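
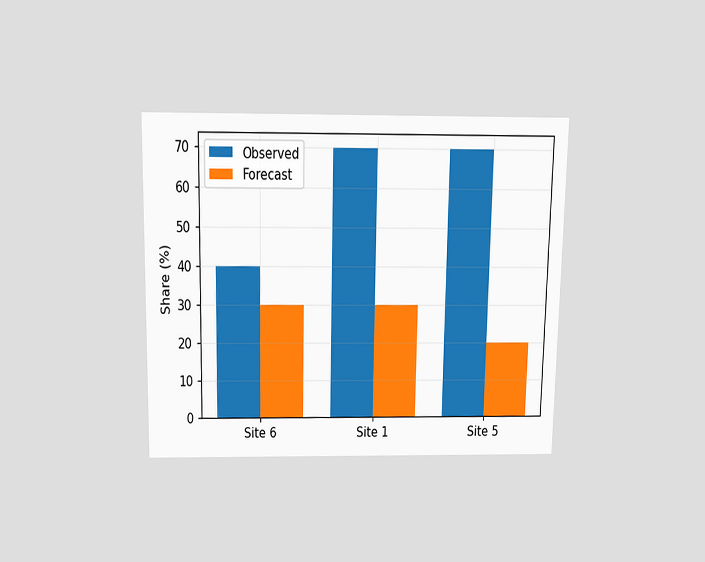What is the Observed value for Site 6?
40%

The chart is viewed slightly from above. The Observed bar at Site 6 reaches 40% on the y-axis.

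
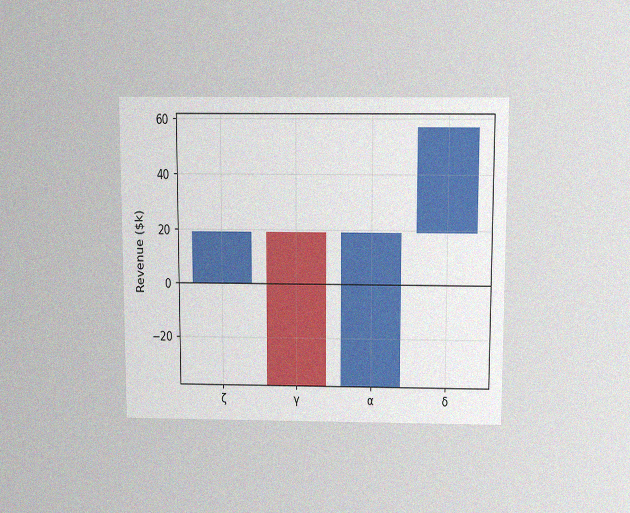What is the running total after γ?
$-38k

The chart is viewed slightly from above, with some photo noise. After γ the running total reaches $-38k.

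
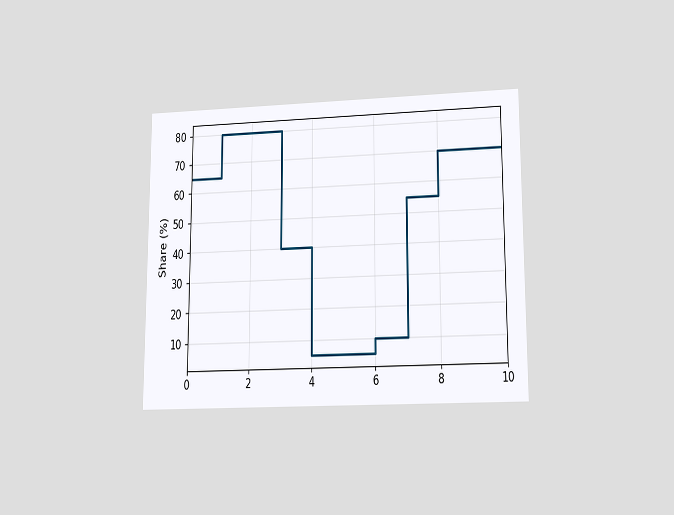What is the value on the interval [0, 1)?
65%

The chart is viewed at a slight angle. On [0, 1) the step sits at 65%.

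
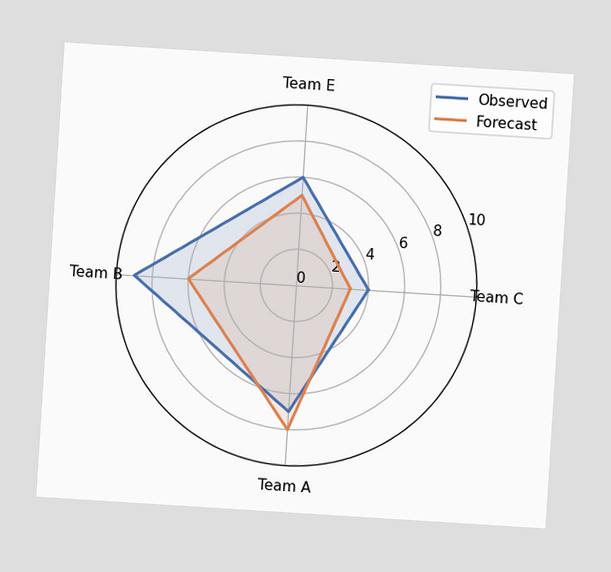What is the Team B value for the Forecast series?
6

The chart is tilted about 4° clockwise. On the Team B axis, Forecast reaches 6.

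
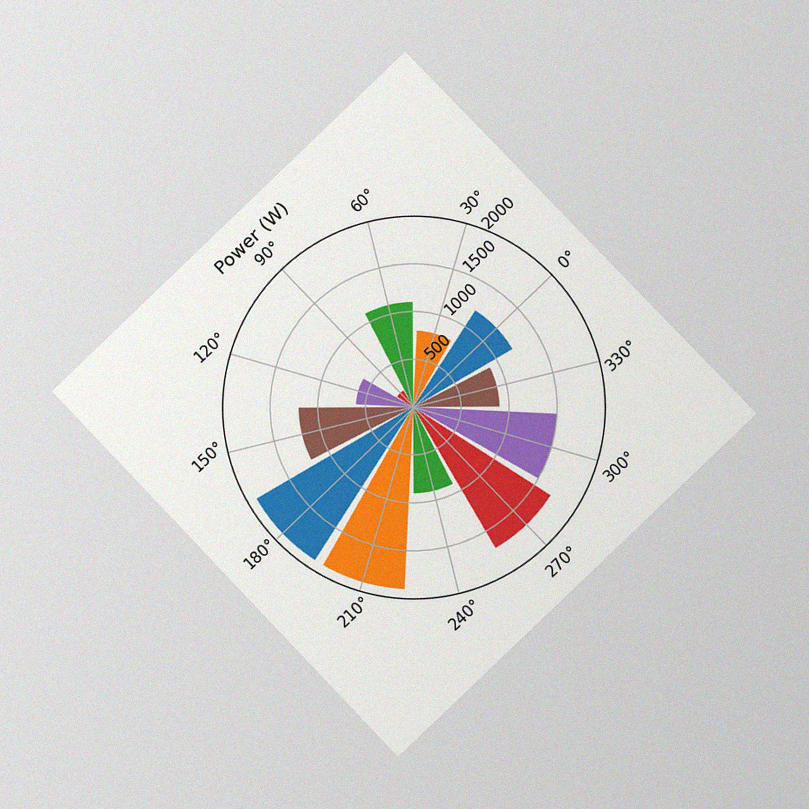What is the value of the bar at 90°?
200W

The chart is tilted about 44° counter-clockwise and viewed at a slight angle, with some photo noise. The bar at 90° reaches 200W on the radial axis.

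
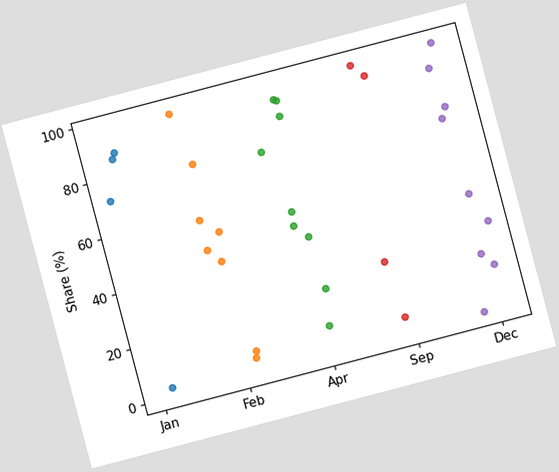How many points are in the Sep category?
4

The chart is tilted about 15° counter-clockwise. Counting the markers in the Sep column gives 4.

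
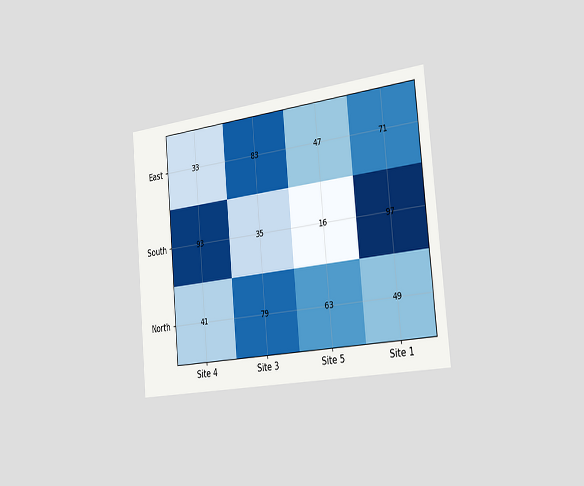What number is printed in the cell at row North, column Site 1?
49

The chart is tilted about 5° counter-clockwise and viewed slightly from the right. The (North, Site 1) cell reads 49.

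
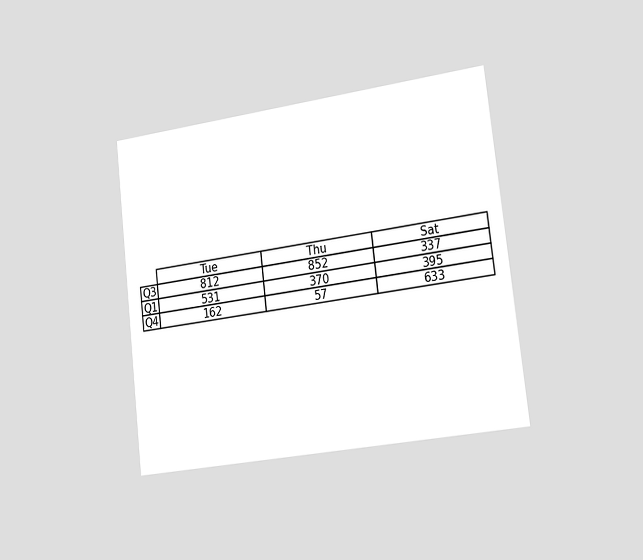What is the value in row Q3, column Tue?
812

The chart is tilted about 7° counter-clockwise and viewed slightly from the right. The (Q3, Tue) cell reads 812.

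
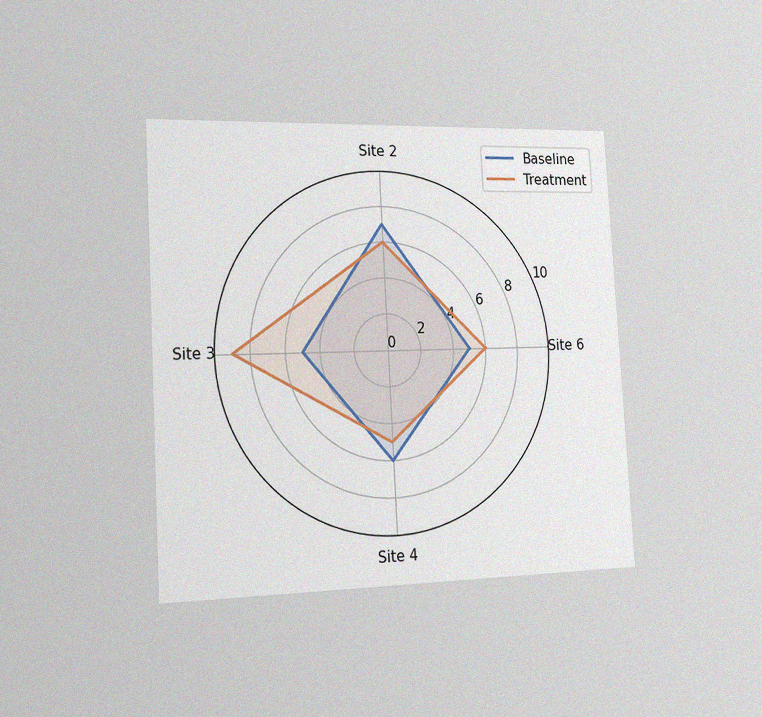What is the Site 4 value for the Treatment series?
The chart is tilted about 3° counter-clockwise and viewed slightly from the left, with some photo noise. On the Site 4 axis, Treatment reaches 5.

5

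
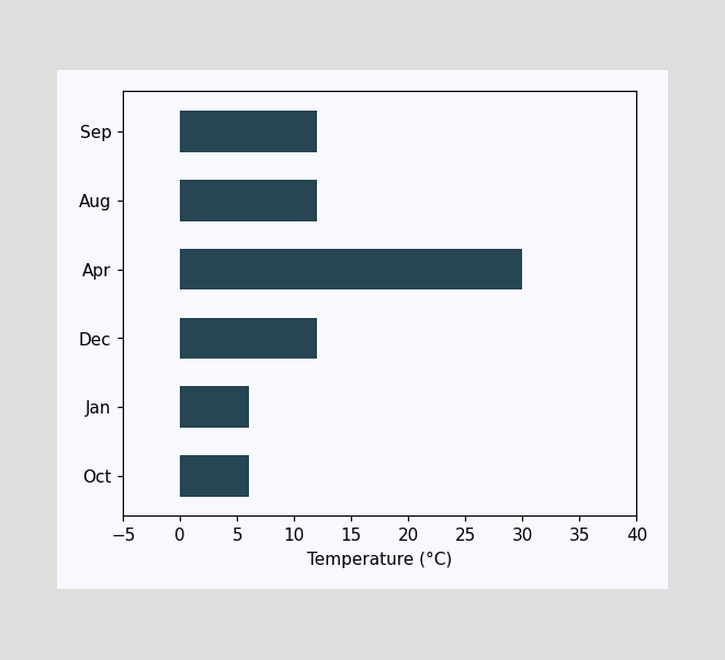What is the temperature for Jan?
6°C

Reading along the chart's x-axis, the Jan bar reaches 6°C.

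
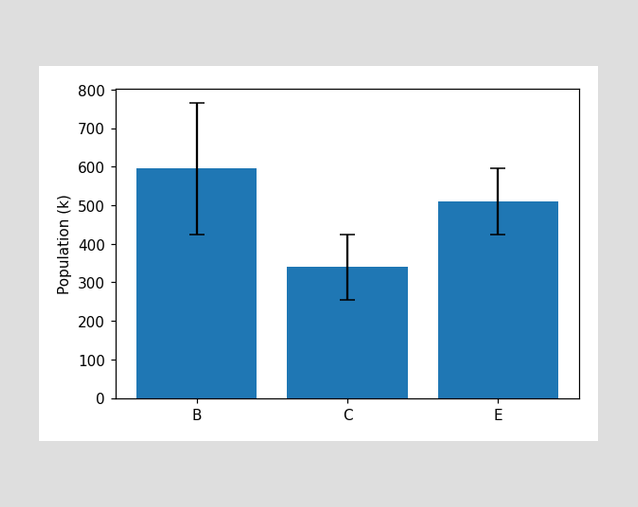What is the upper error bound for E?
595k

The E bar's upper whisker reaches 595k.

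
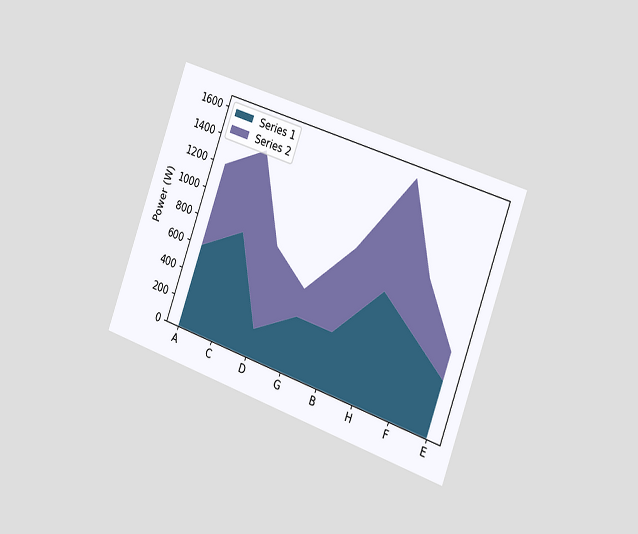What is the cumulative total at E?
600W

The chart is tilted about 20° clockwise and viewed slightly from the right. The stacked total at E reaches 600W.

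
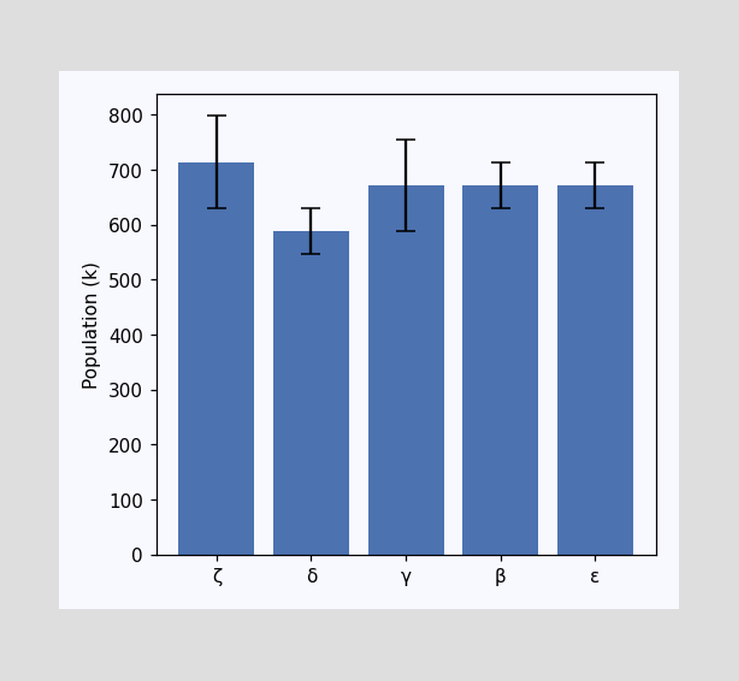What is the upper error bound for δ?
The δ bar's upper whisker reaches 630k.

630k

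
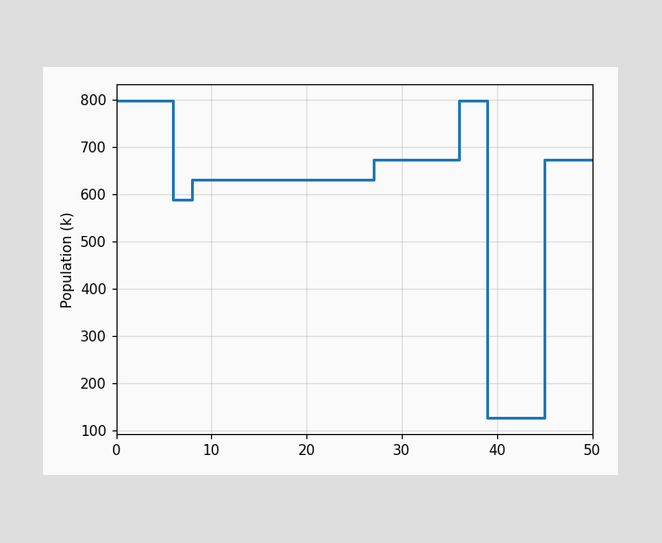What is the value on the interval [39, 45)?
126k

On [39, 45) the step sits at 126k.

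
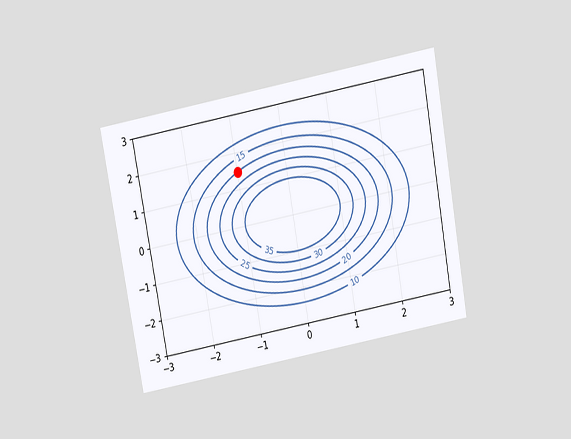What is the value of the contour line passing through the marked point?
The chart is tilted about 10° counter-clockwise and viewed slightly from above. The marked point sits on the contour labelled 20.

20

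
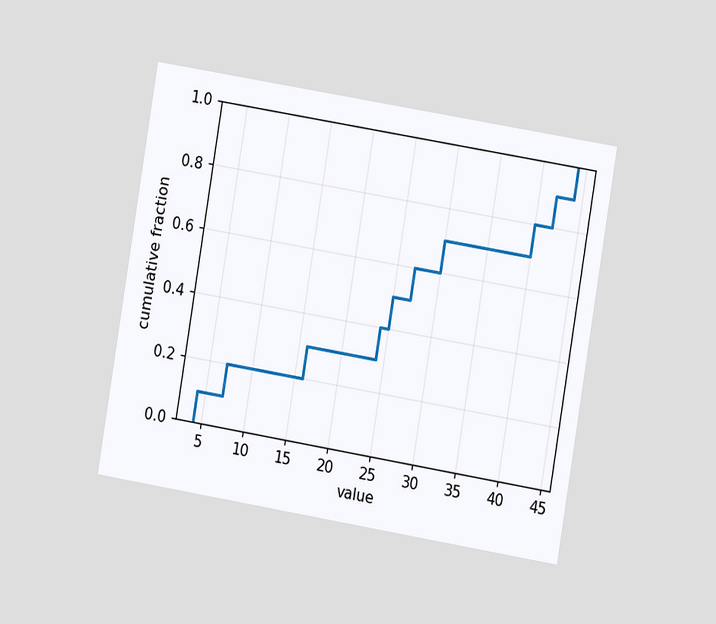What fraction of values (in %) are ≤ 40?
The chart is tilted about 9° clockwise and viewed at a slight angle. At x=40 the ECDF step is at 80%.

80%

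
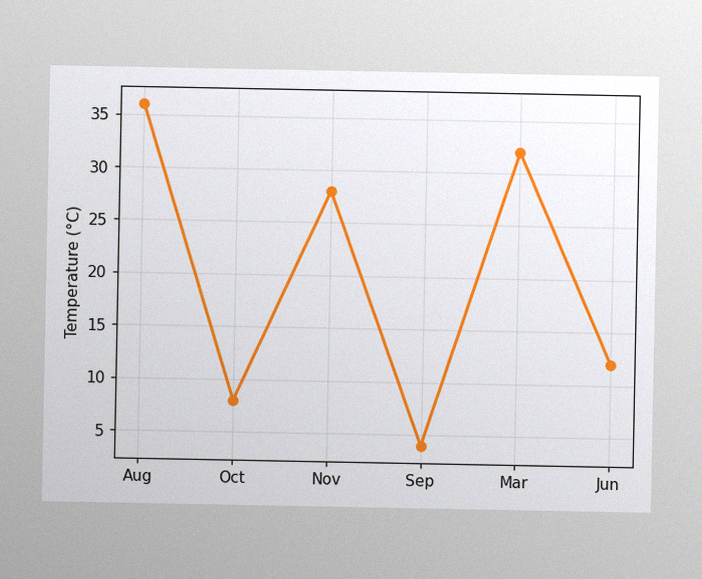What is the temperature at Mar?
The image has some photo noise and uneven lighting. At Mar, the line is at 32°C.

32°C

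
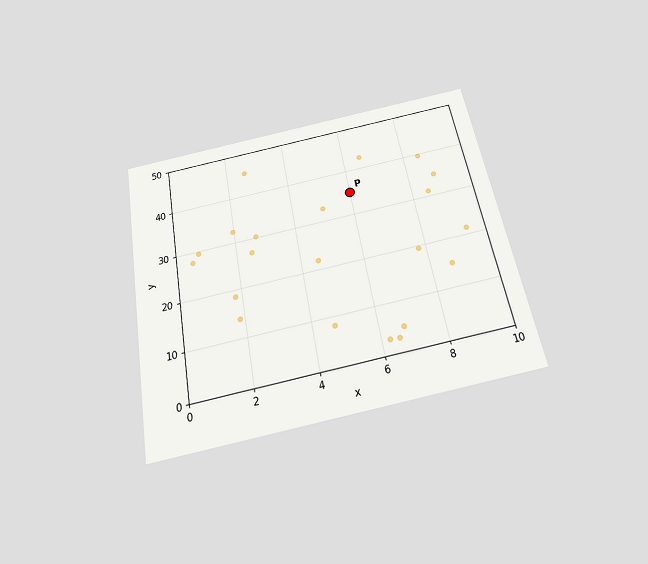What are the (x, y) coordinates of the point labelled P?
The chart is tilted about 10° counter-clockwise and viewed slightly from below. Following the gridlines from P to each axis, P sits at (6, 35).

(6, 35)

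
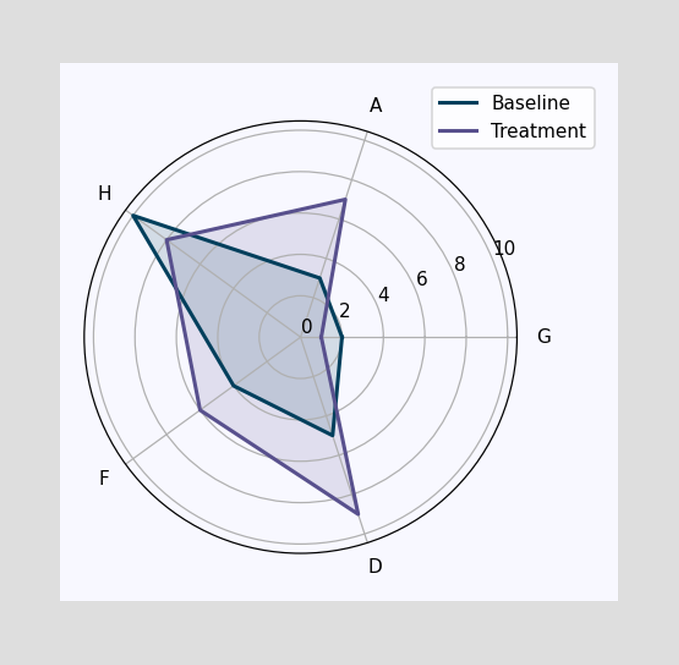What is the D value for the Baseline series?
5

On the D axis, Baseline reaches 5.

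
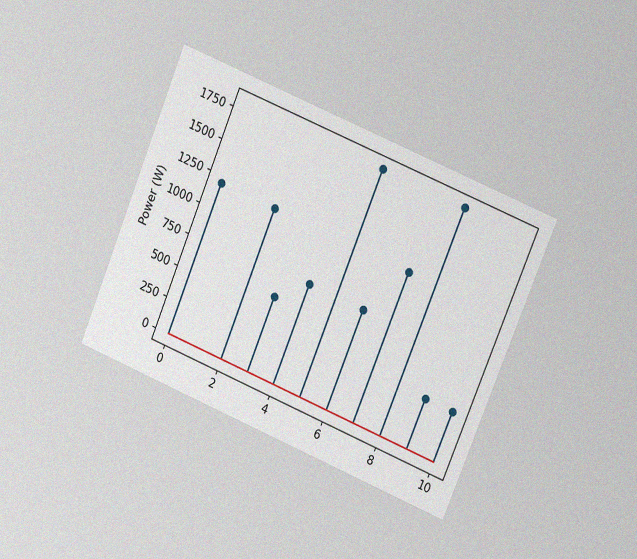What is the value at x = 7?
The chart is tilted about 22° clockwise and viewed at a slight angle, with some photo noise. The stem at x=7 reaches 1200W.

1200W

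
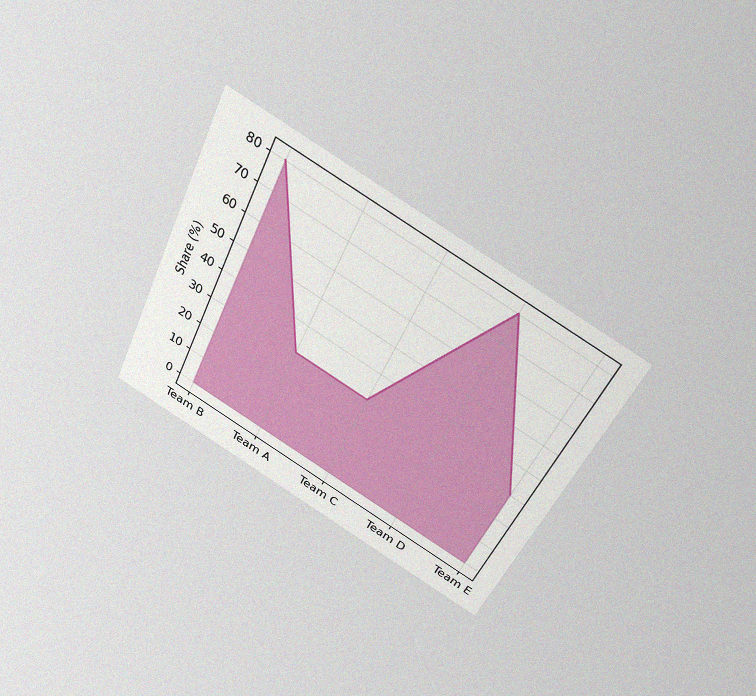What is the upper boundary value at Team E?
The chart is tilted about 25° clockwise and viewed slightly from above, with some photo noise. At Team E the upper boundary is at 30%.

30%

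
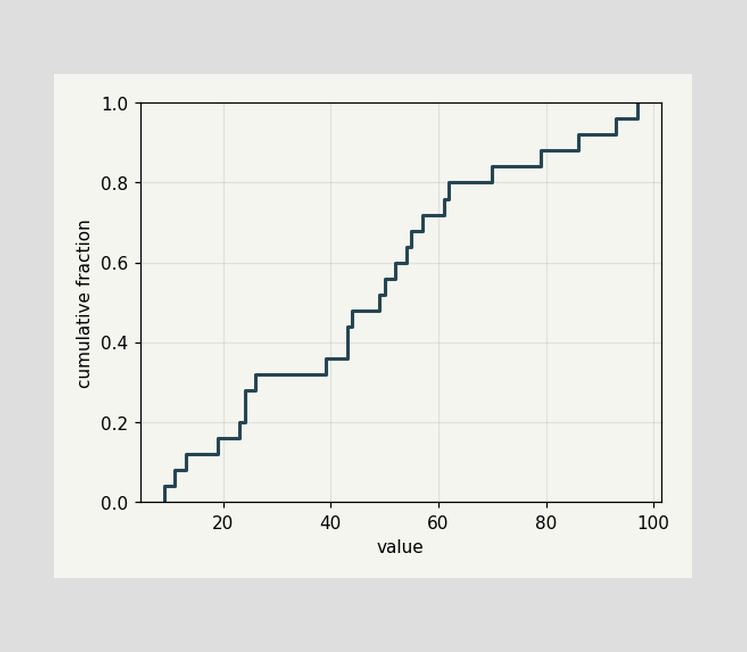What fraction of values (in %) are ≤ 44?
48%

At x=44 the ECDF step is at 48%.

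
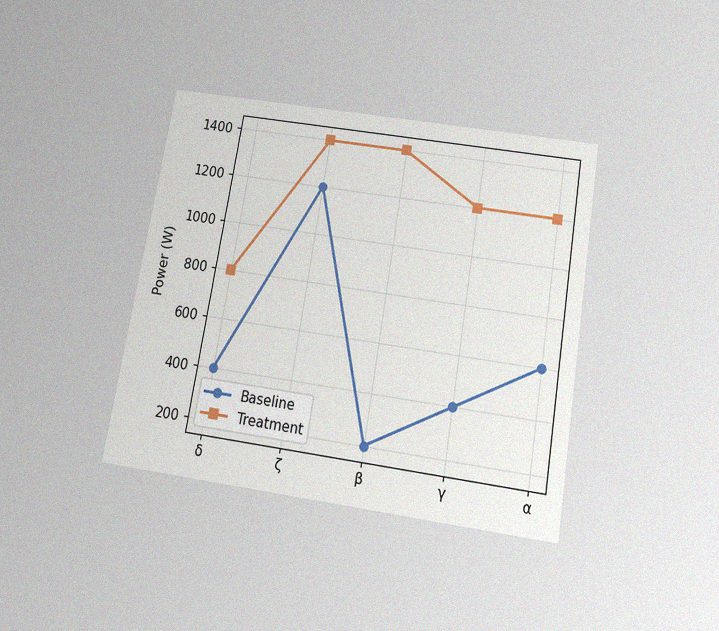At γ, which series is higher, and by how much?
The chart is tilted about 10° clockwise and viewed slightly from below, with some photo noise. At γ, Treatment sits above the other line by 800W.

Treatment, by 800W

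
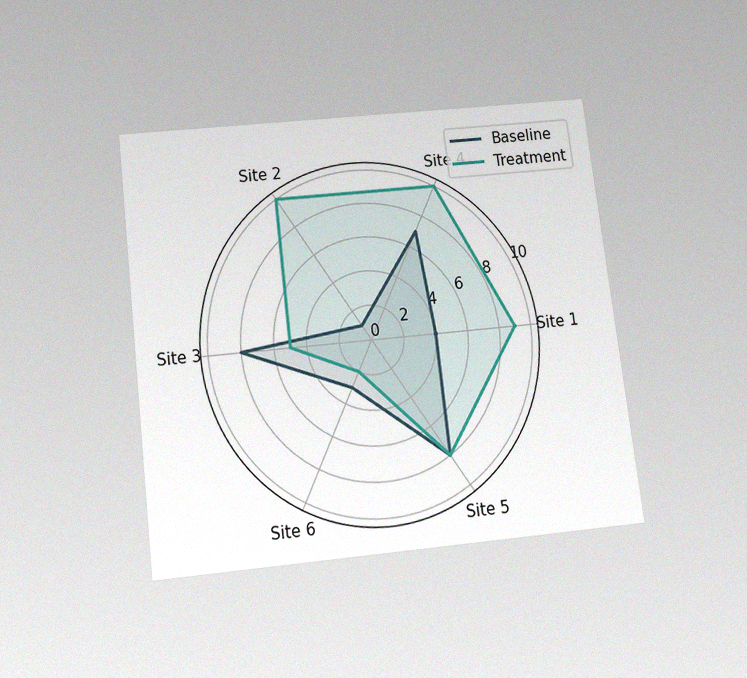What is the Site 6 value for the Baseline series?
3

The chart is tilted about 7° counter-clockwise and viewed slightly from below, with some photo noise. On the Site 6 axis, Baseline reaches 3.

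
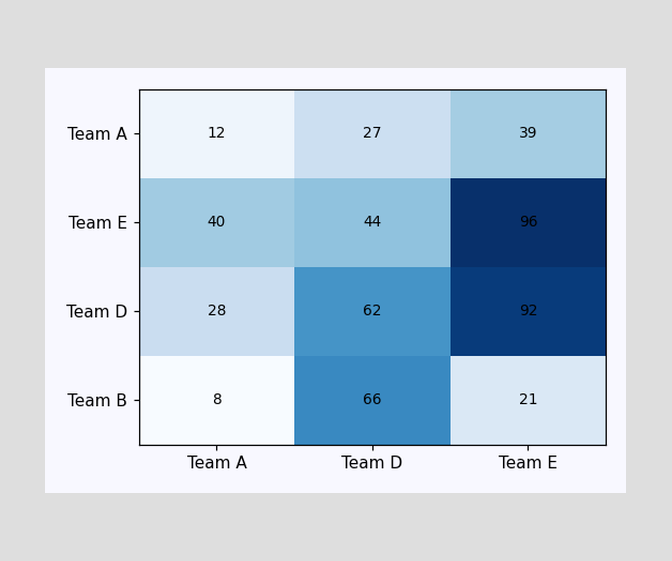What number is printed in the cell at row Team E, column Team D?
44

The (Team E, Team D) cell reads 44.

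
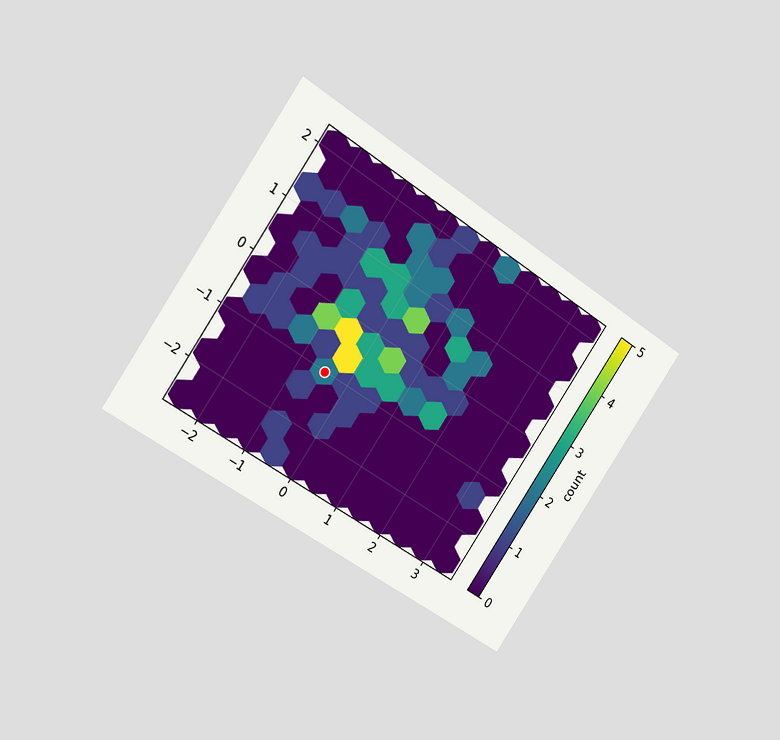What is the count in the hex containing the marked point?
The chart is tilted about 34° clockwise and viewed slightly from the left. The marked hex reads 2 on the colorbar.

2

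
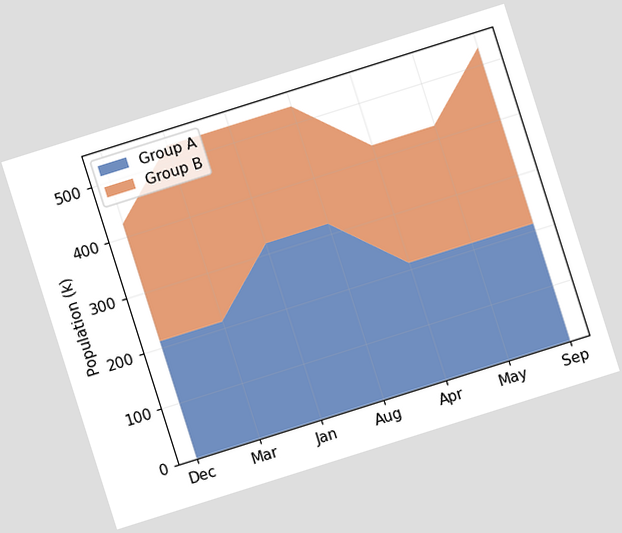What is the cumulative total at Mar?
The chart is tilted about 18° counter-clockwise. The stacked total at Mar reaches 530k.

530k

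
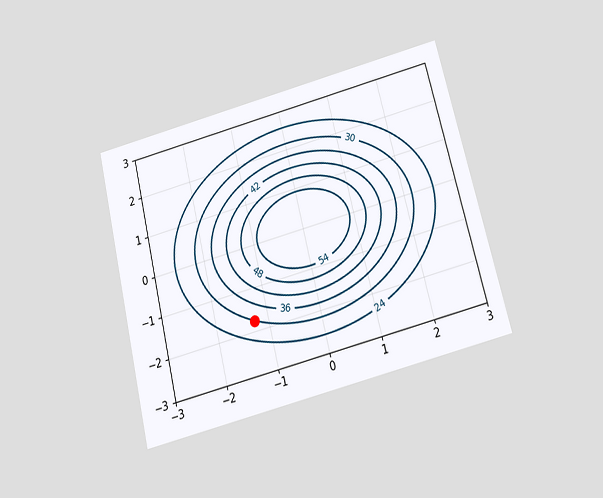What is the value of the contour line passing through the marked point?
The chart is tilted about 14° counter-clockwise and viewed slightly from below. The marked point sits on the contour labelled 30.

30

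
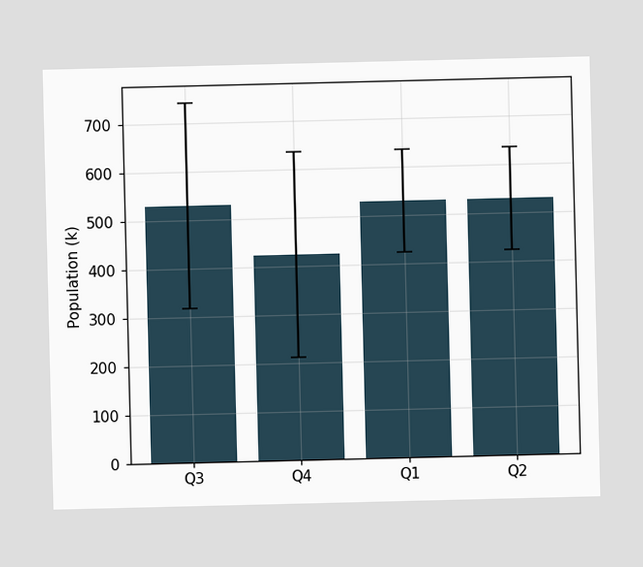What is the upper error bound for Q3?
The Q3 bar's upper whisker reaches 742k.

742k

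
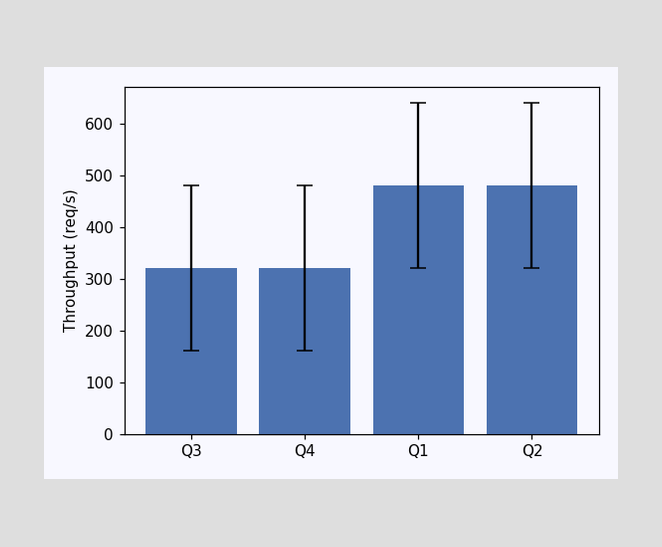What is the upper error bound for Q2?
640req/s

The Q2 bar's upper whisker reaches 640req/s.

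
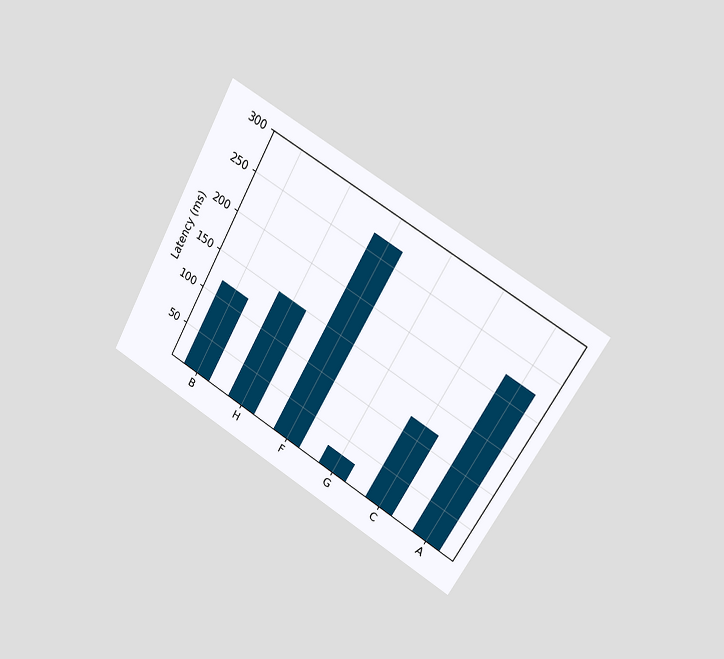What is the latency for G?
The chart is tilted about 30° clockwise and viewed slightly from the right. Reading along the chart's y-axis, the G bar reaches 30ms.

30ms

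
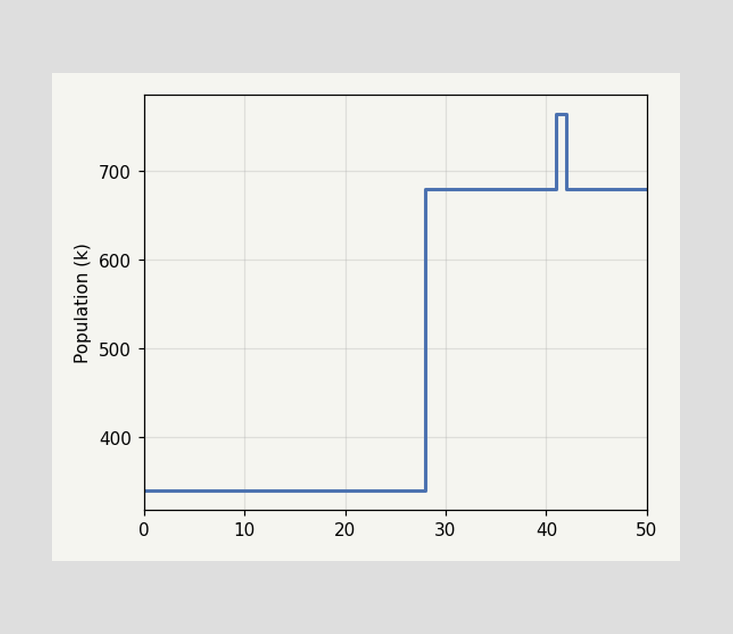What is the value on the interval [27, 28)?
On [27, 28) the step sits at 340k.

340k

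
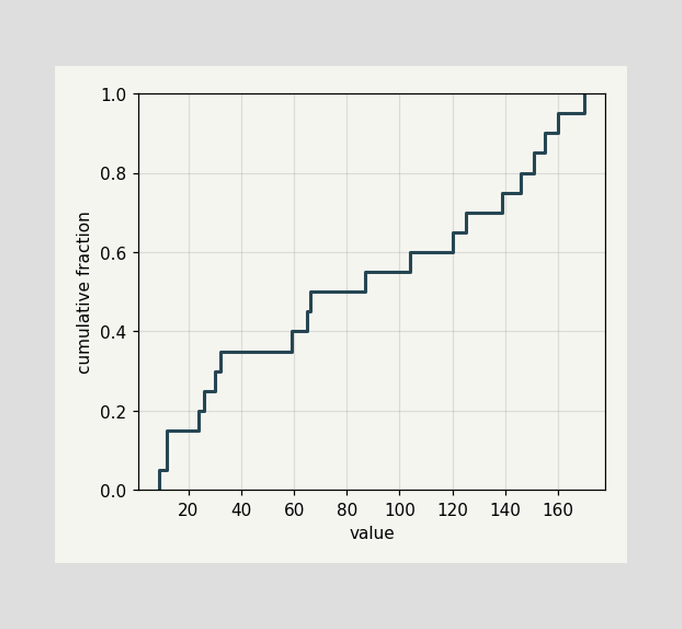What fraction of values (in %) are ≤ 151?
At x=151 the ECDF step is at 85%.

85%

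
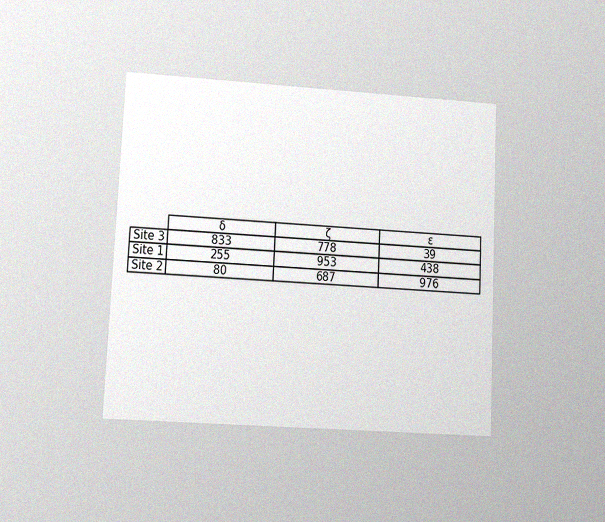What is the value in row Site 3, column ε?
39

The chart is tilted about 3° clockwise and viewed at a slight angle, with some photo noise. The (Site 3, ε) cell reads 39.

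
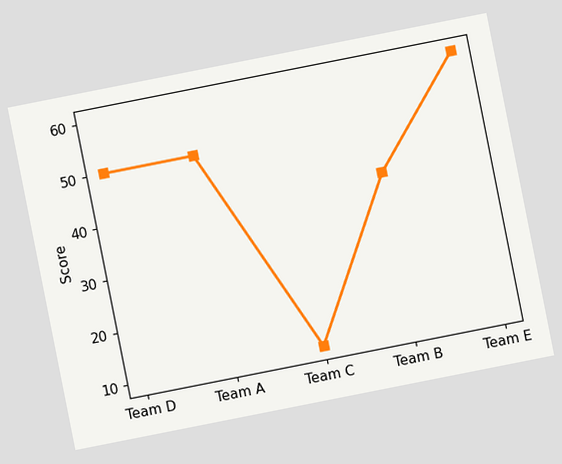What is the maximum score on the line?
The chart is tilted about 11° counter-clockwise. The highest point is at Team E, and reading across to the y-axis gives 60.

60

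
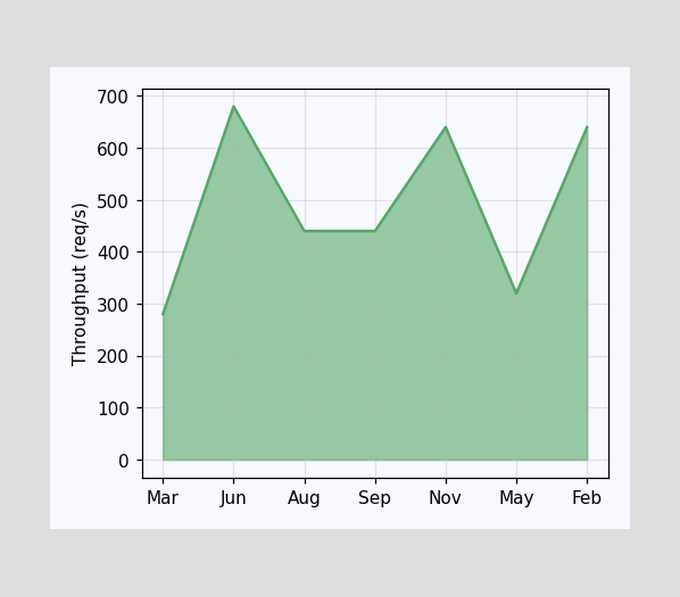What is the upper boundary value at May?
At May the upper boundary is at 320req/s.

320req/s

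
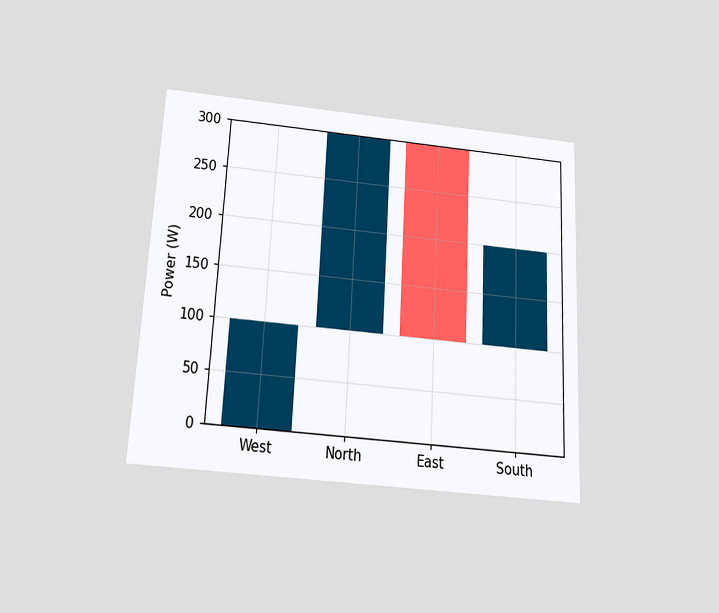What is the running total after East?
The chart is tilted about 3° clockwise and viewed slightly from below. After East the running total reaches 100W.

100W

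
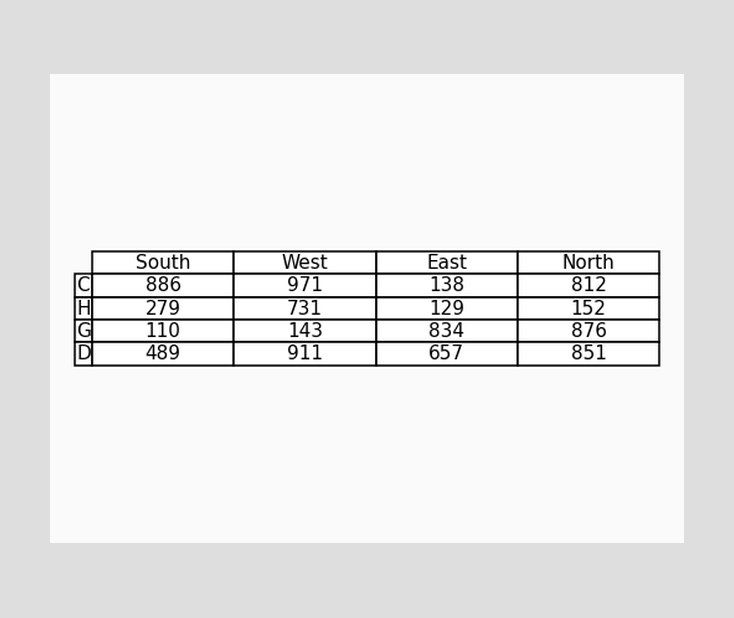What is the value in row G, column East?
The (G, East) cell reads 834.

834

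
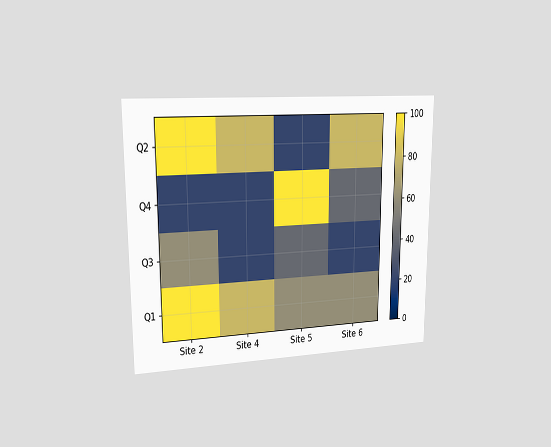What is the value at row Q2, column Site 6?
The chart is viewed slightly from the left. Matching cell (Q2, Site 6) against the colorbar gives 80.

80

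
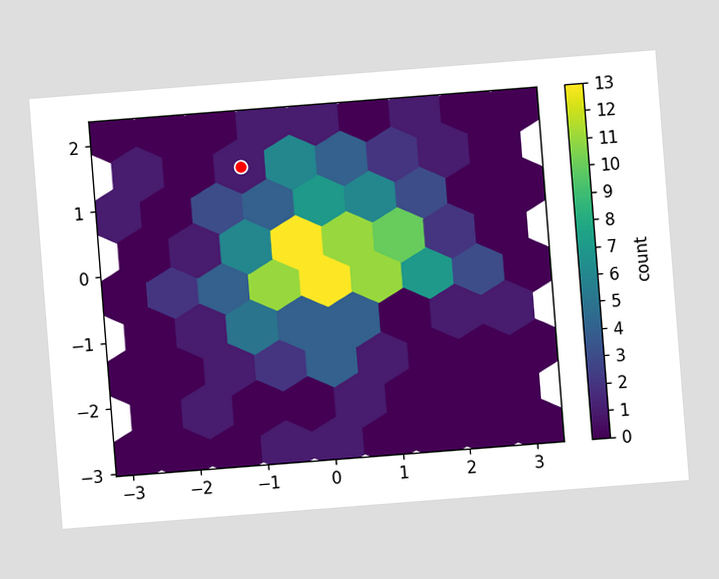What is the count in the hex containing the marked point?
1

The chart is tilted about 4° counter-clockwise. The marked hex reads 1 on the colorbar.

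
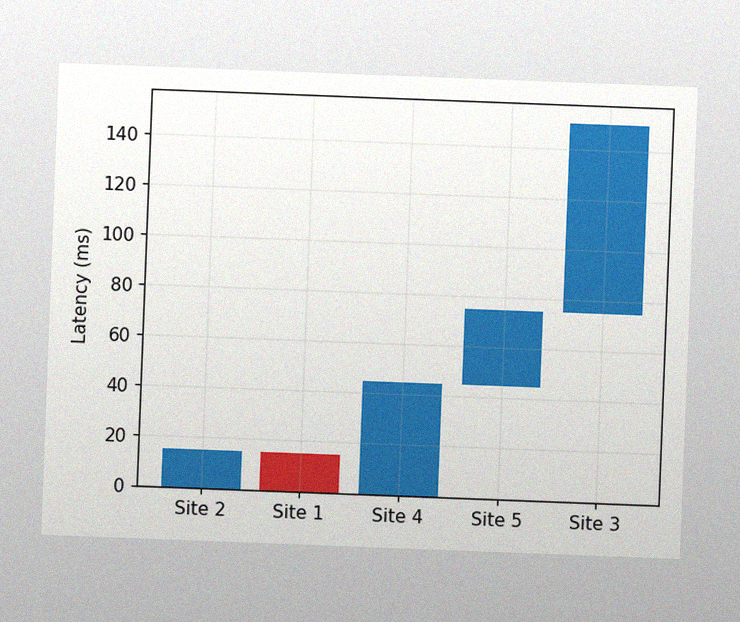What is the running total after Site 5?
The chart is tilted about 2° clockwise, with some photo noise. After Site 5 the running total reaches 75ms.

75ms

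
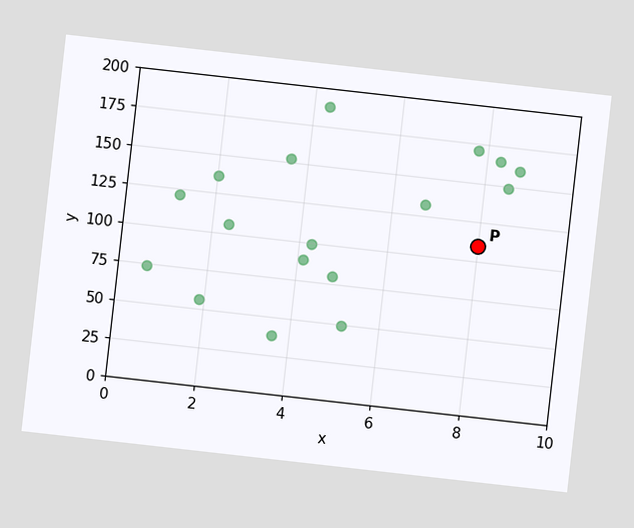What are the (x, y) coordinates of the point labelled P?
(8, 110)

The chart is tilted about 6° clockwise. Following the gridlines from P to each axis, P sits at (8, 110).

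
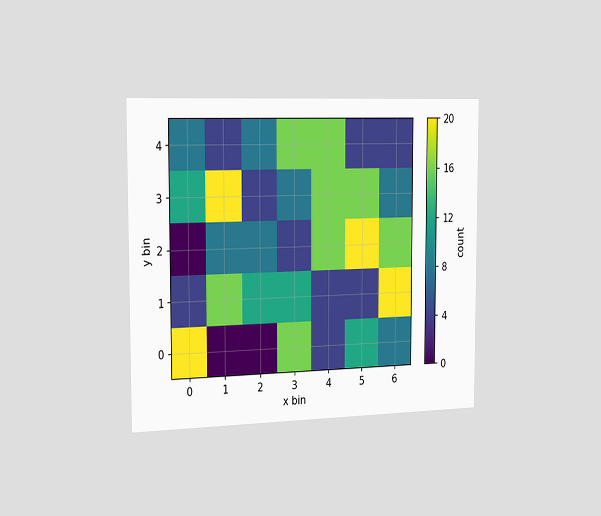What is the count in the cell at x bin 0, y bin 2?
0

The chart is viewed slightly from the left. Matching the cell (0, 2) against the colorbar gives 0.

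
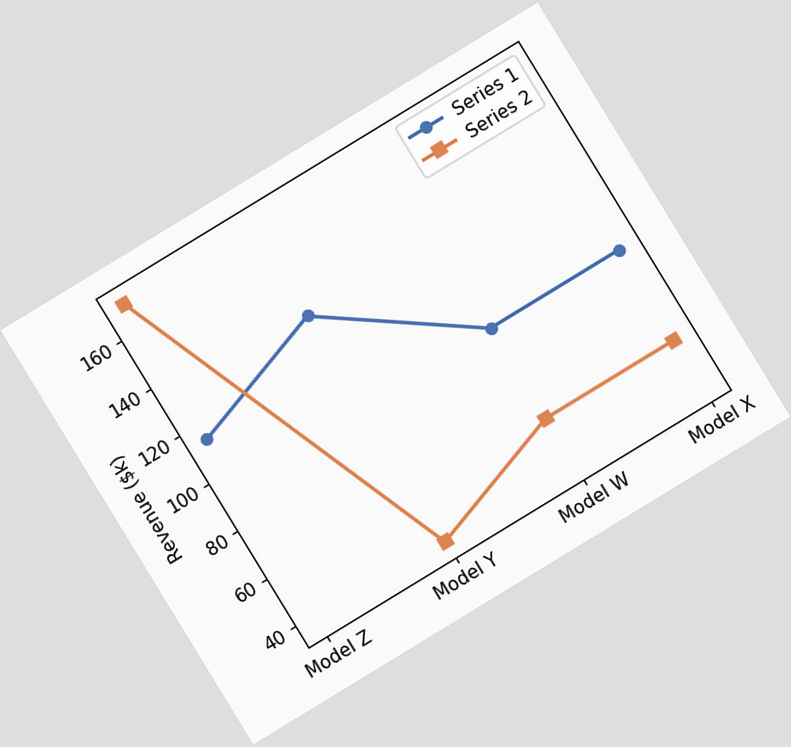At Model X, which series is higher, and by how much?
The chart is tilted about 31° counter-clockwise. At Model X, Series 1 sits above the other line by $38k.

Series 1, by $38k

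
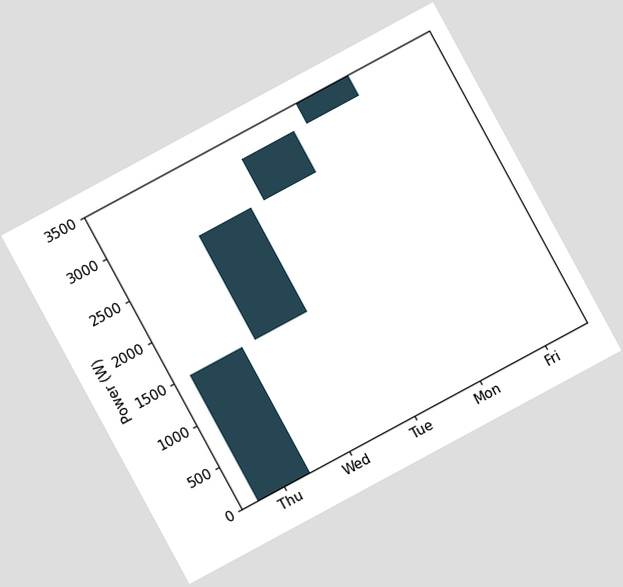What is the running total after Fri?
The chart is tilted about 28° counter-clockwise. After Fri the running total reaches 3500W.

3500W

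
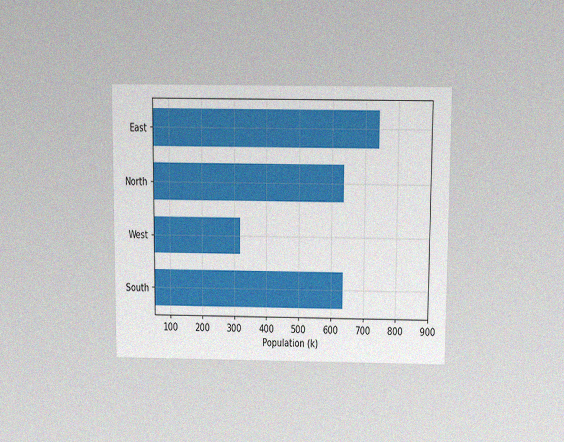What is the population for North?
The chart is viewed slightly from above, with some photo noise. Reading along the chart's x-axis, the North bar reaches 636k.

636k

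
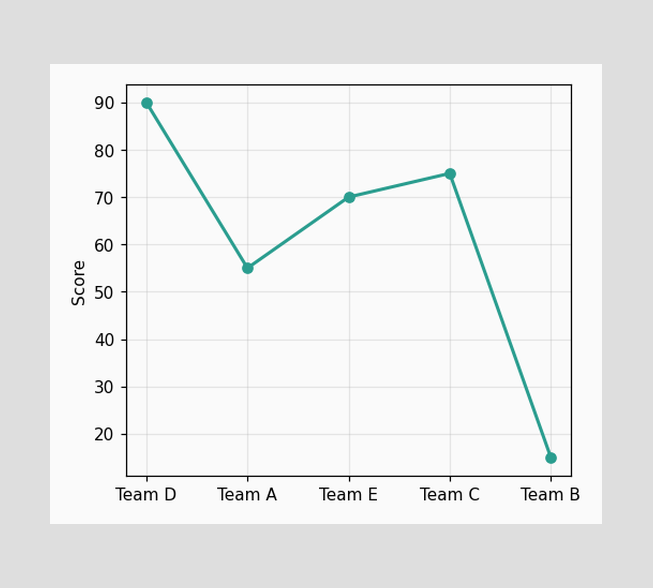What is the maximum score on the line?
The highest point is at Team D, and reading across to the y-axis gives 90.

90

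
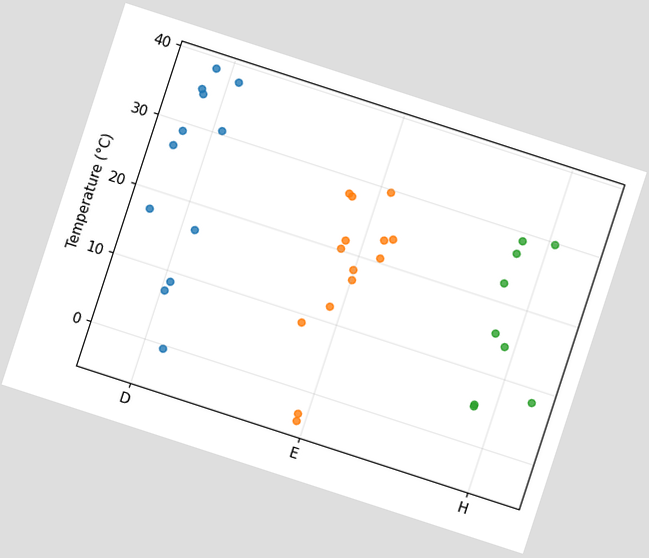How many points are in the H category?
9

The chart is tilted about 18° clockwise. Counting the markers in the H column gives 9.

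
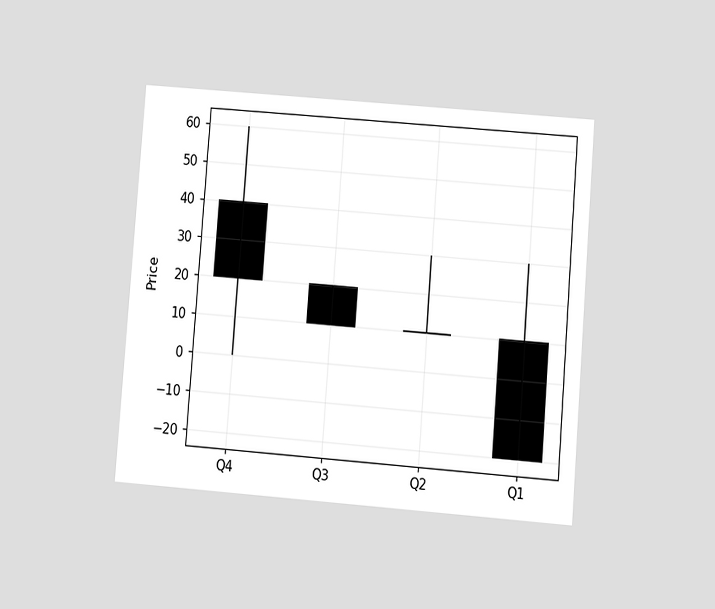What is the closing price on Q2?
The chart is tilted about 5° clockwise and viewed at a slight angle. The Q2 candle closes at 10.

10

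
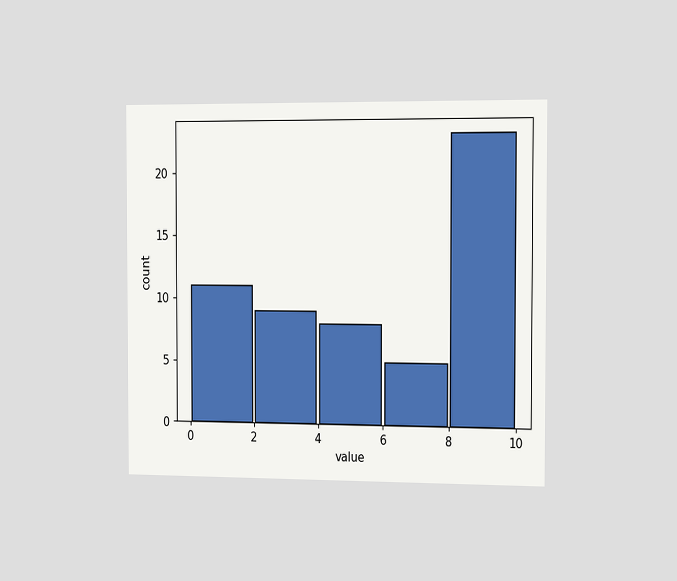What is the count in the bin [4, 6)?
The chart is viewed slightly from the right. The [4, 6) bin has height 8.

8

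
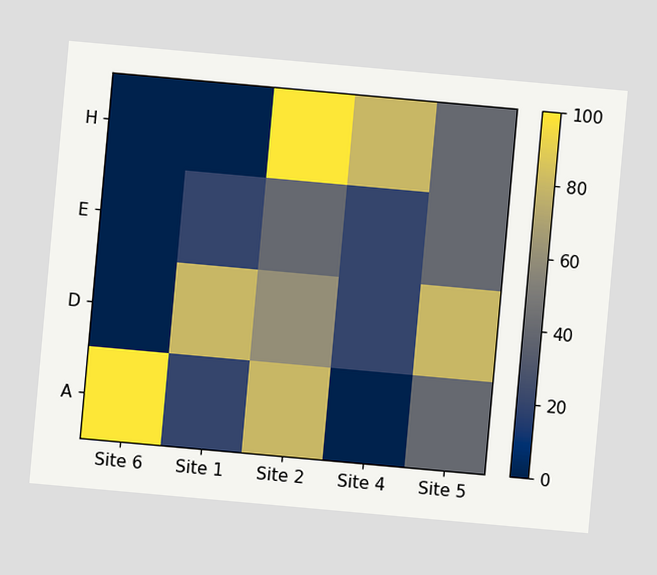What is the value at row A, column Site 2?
80

The chart is tilted about 5° clockwise. Matching cell (A, Site 2) against the colorbar gives 80.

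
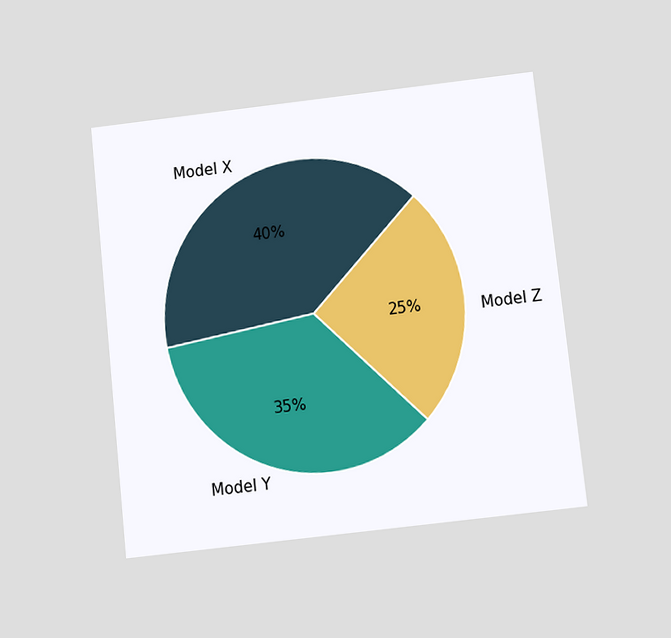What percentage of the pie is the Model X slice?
40%

The chart is tilted about 6° counter-clockwise and viewed slightly from below. The Model X slice takes up 40% of the pie.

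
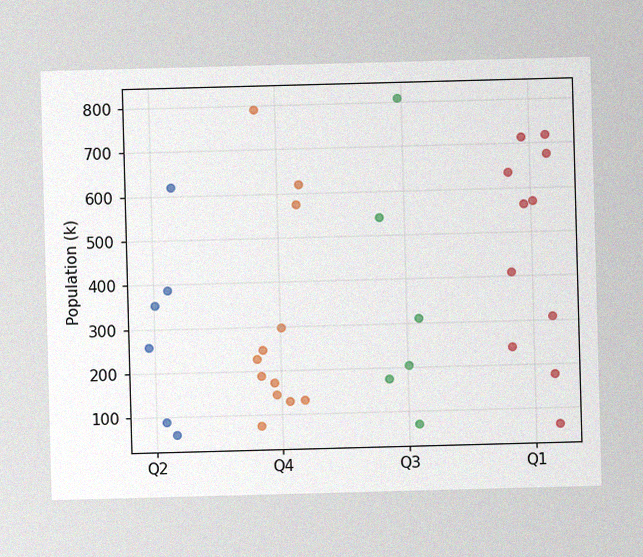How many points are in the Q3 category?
6

The image has some photo noise and uneven lighting. Counting the markers in the Q3 column gives 6.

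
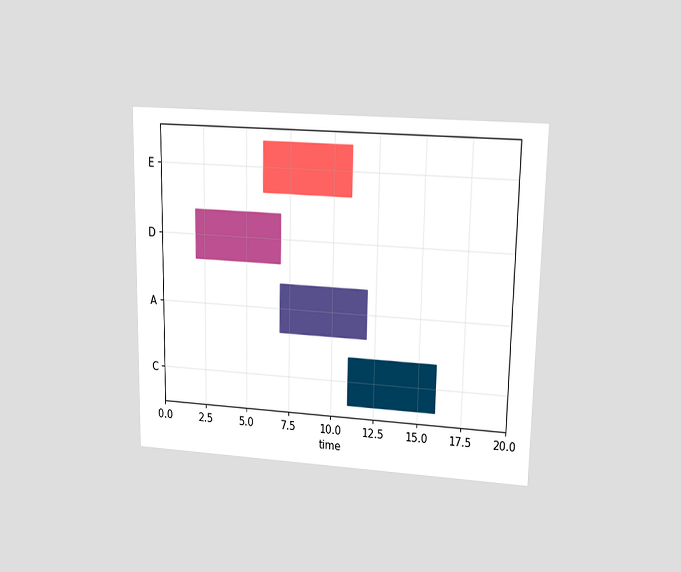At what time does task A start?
The chart is viewed at a slight angle. The A bar begins at t=7.

7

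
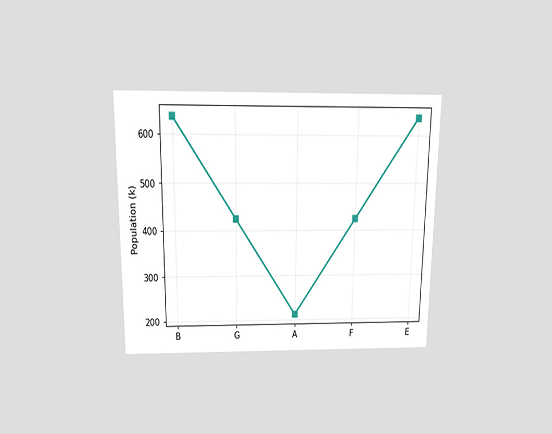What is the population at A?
The chart is viewed slightly from above. At A, the line is at 212k.

212k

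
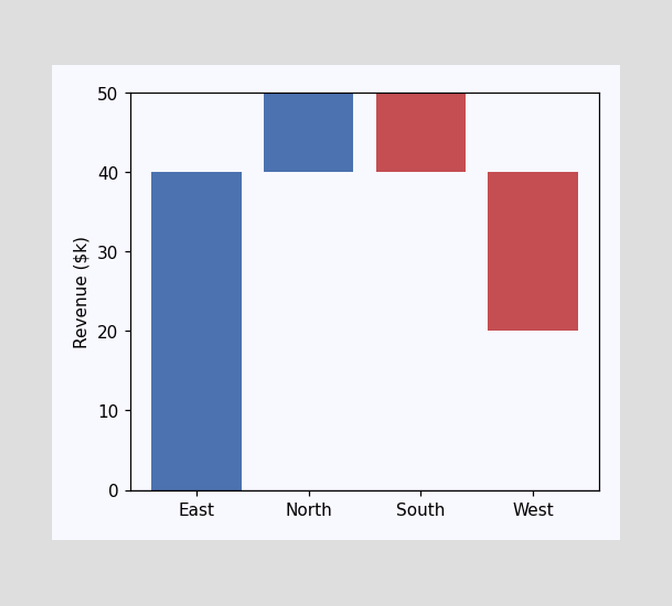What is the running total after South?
After South the running total reaches $40k.

$40k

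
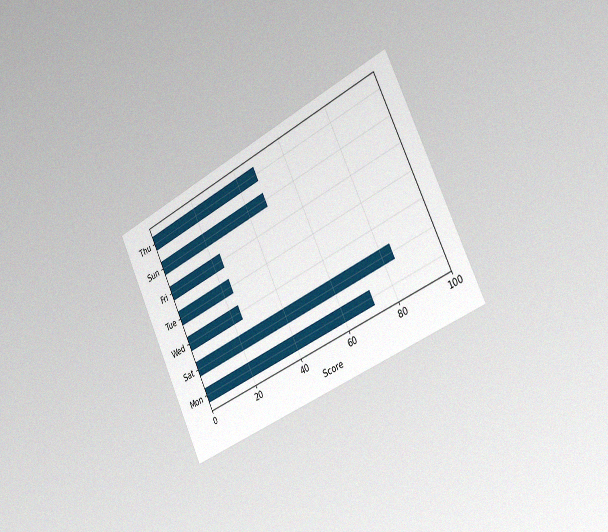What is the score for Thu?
The chart is tilted about 26° counter-clockwise and viewed slightly from the right, with some photo noise. Reading along the chart's x-axis, the Thu bar reaches 48.

48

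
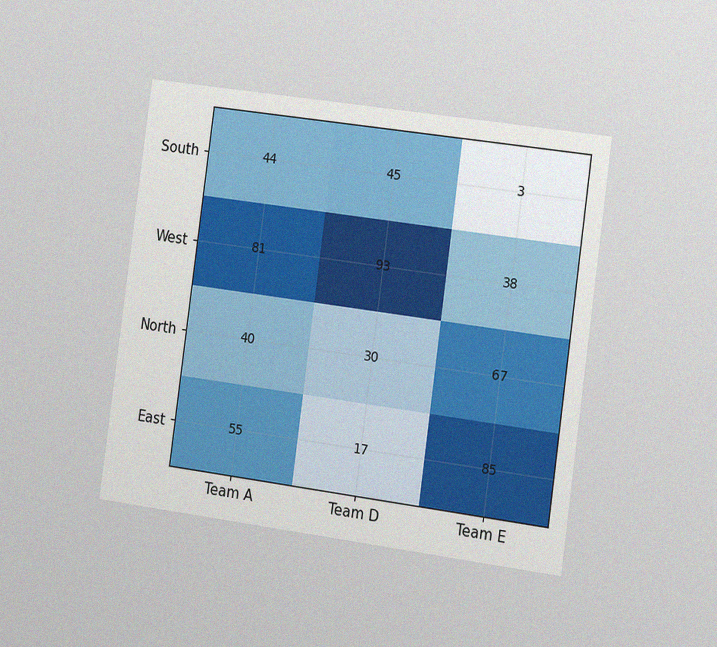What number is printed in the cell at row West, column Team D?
93

The chart is tilted about 8° clockwise and viewed slightly from the right, with some photo noise. The (West, Team D) cell reads 93.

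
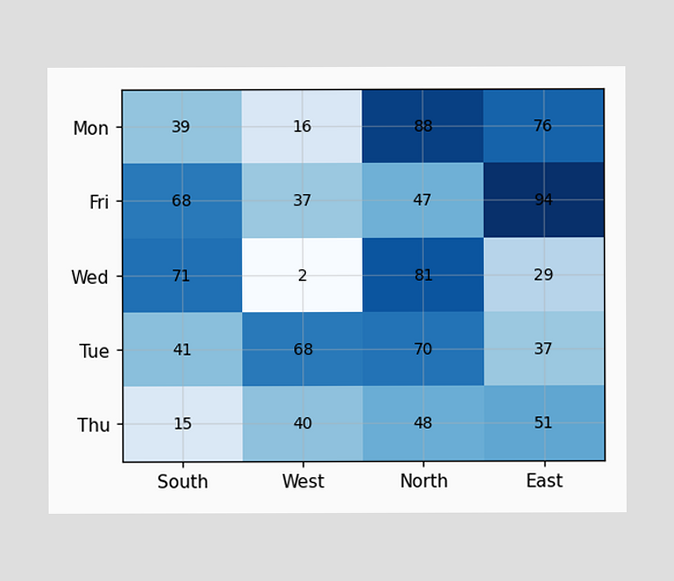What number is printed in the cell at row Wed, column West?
The (Wed, West) cell reads 2.

2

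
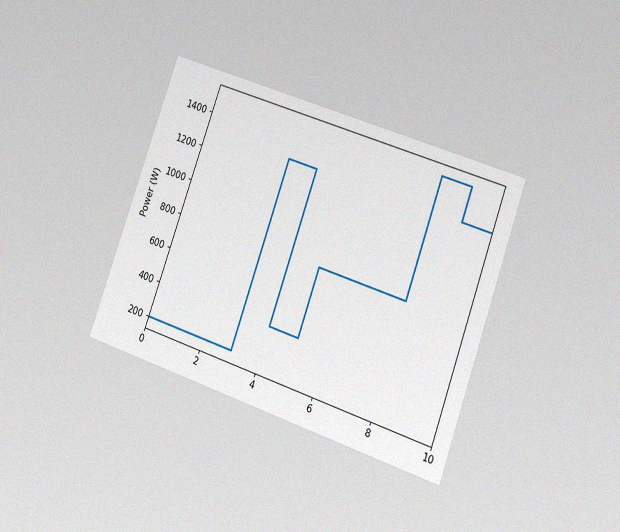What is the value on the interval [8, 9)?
1500W

The chart is tilted about 19° clockwise and viewed at a slight angle, with some photo noise. On [8, 9) the step sits at 1500W.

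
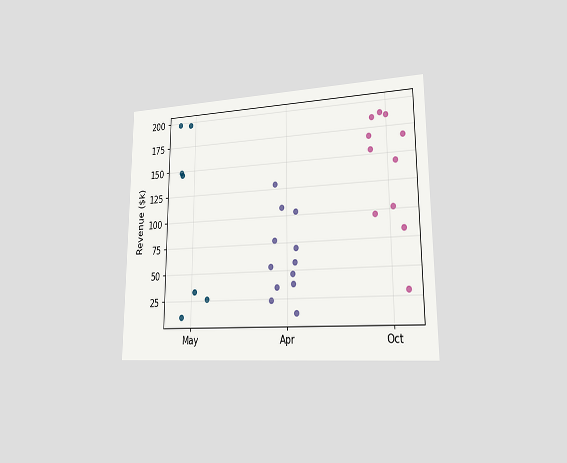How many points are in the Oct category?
11

The chart is viewed slightly from the right. Counting the markers in the Oct column gives 11.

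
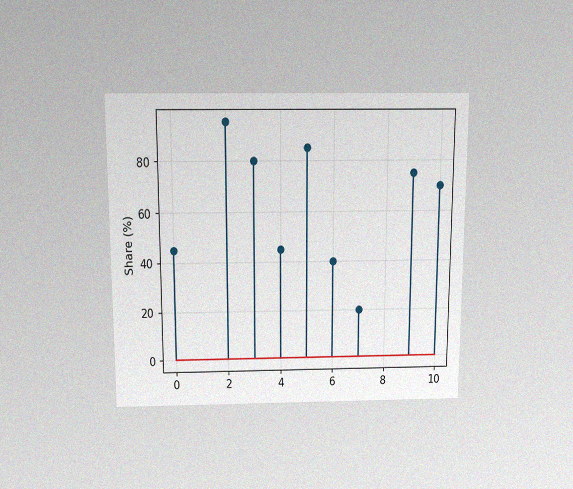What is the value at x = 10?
70%

The chart is viewed slightly from above, with some photo noise. The stem at x=10 reaches 70%.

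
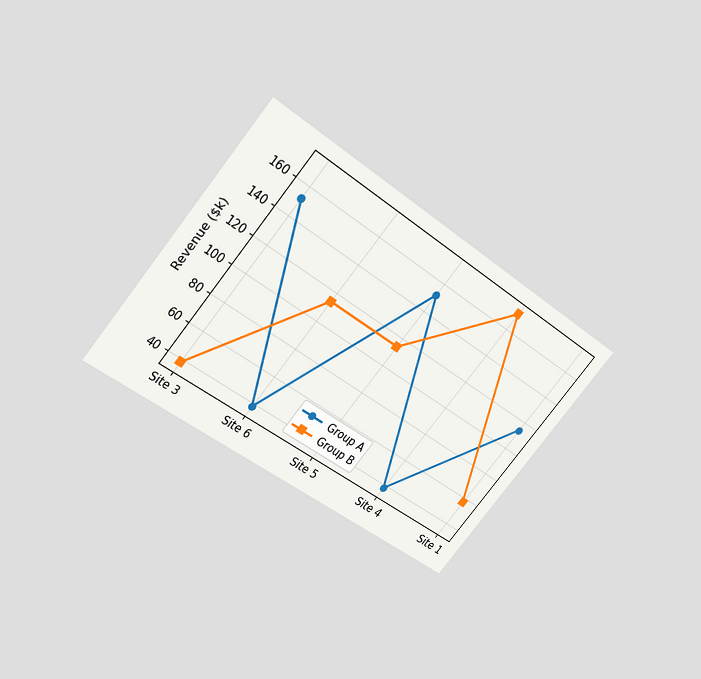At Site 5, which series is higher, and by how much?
Group A, by $38k

The chart is tilted about 40° clockwise and viewed slightly from above. At Site 5, Group A sits above the other line by $38k.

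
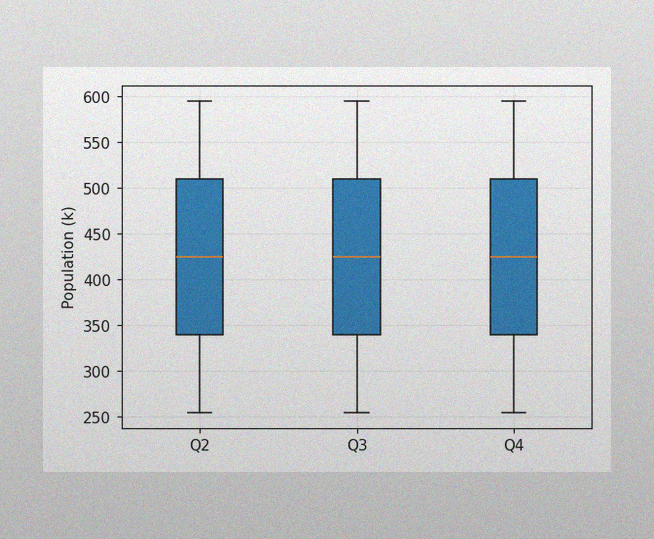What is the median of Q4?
425k

The image has some photo noise and uneven lighting. The median line in the Q4 box sits at 425k.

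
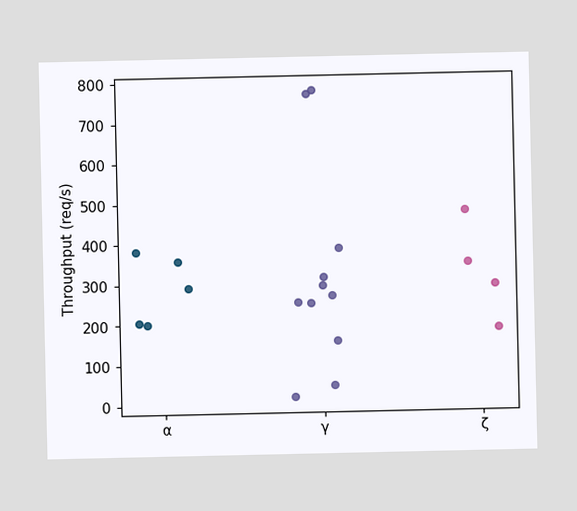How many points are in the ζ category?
4

Counting the markers in the ζ column gives 4.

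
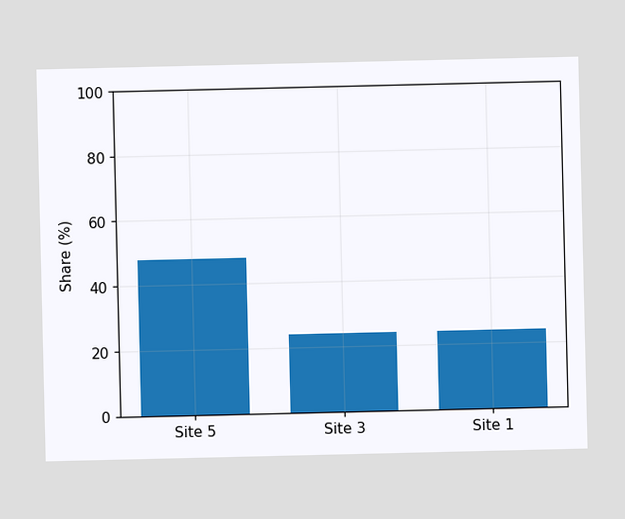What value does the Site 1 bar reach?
Reading along the chart's y-axis, the Site 1 bar reaches 24%.

24%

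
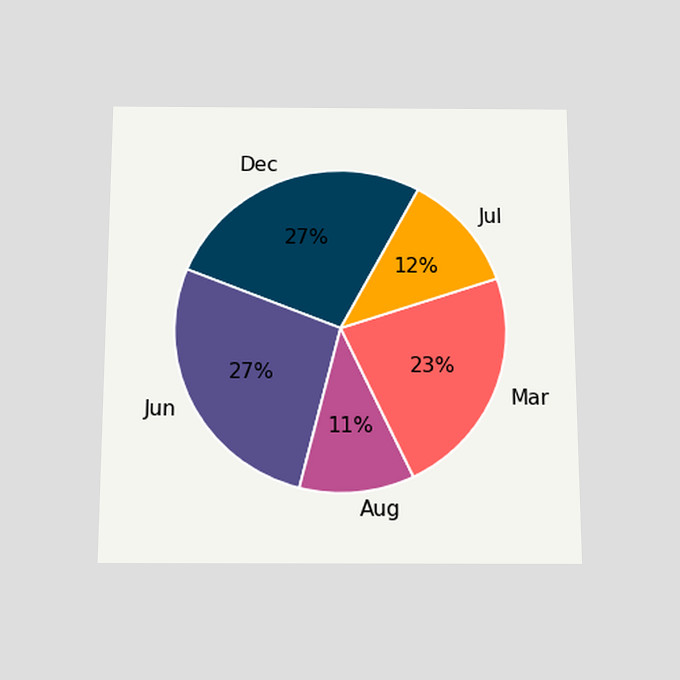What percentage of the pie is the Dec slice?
The chart is viewed slightly from below. The Dec slice takes up 27% of the pie.

27%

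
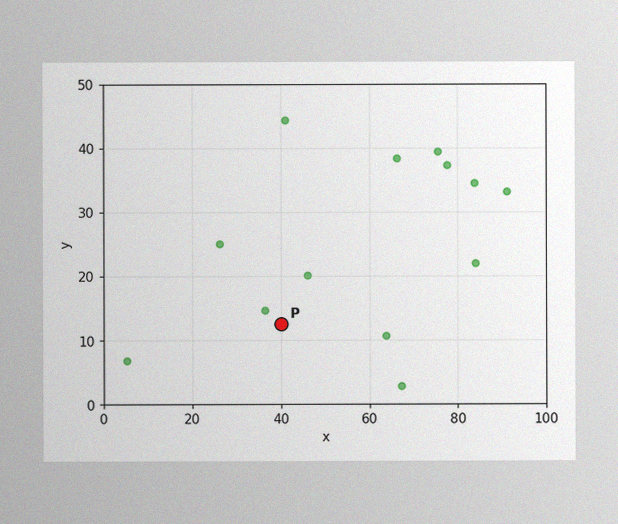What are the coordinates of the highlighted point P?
The image has some photo noise and uneven lighting. Following the gridlines from P to each axis, P sits at (40, 12.5).

(40, 12.5)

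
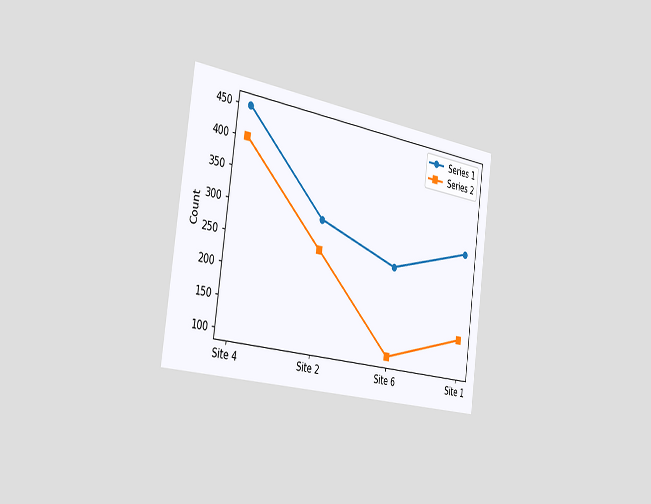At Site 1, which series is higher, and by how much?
Series 1, by 150

The chart is tilted about 8° clockwise and viewed slightly from the left. At Site 1, Series 1 sits above the other line by 150.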